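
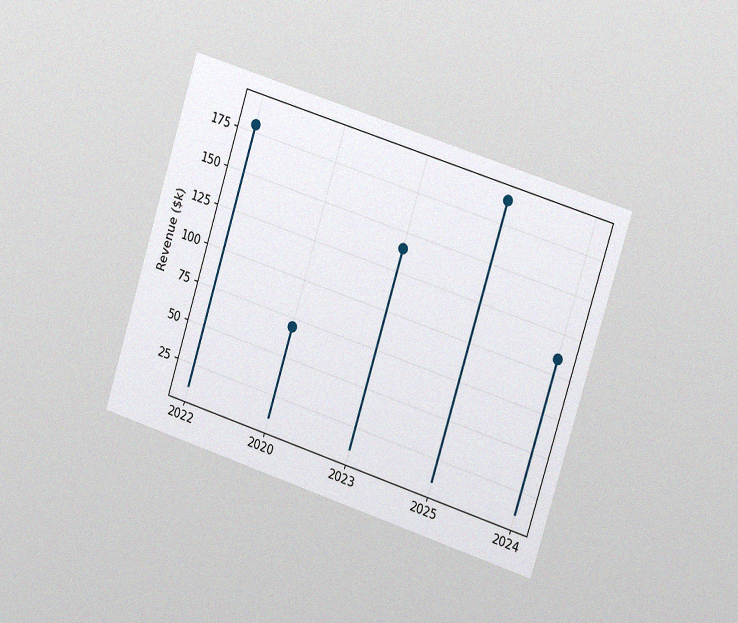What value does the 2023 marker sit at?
$140k

The chart is tilted about 18° clockwise and viewed slightly from the right, with some photo noise. The 2023 marker sits at $140k.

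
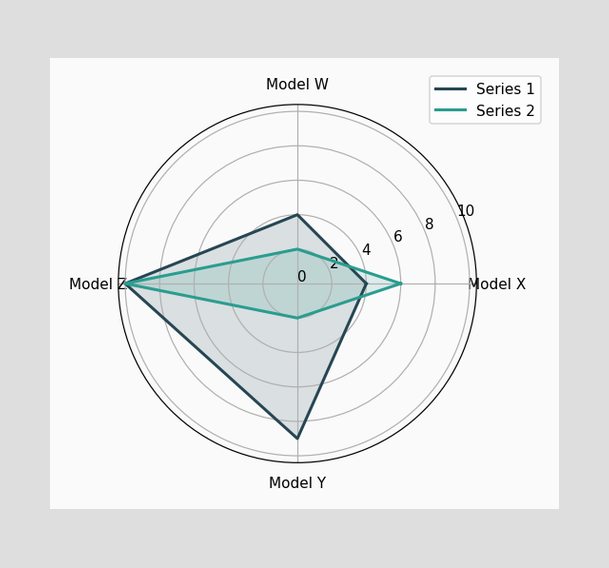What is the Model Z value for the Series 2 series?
10

On the Model Z axis, Series 2 reaches 10.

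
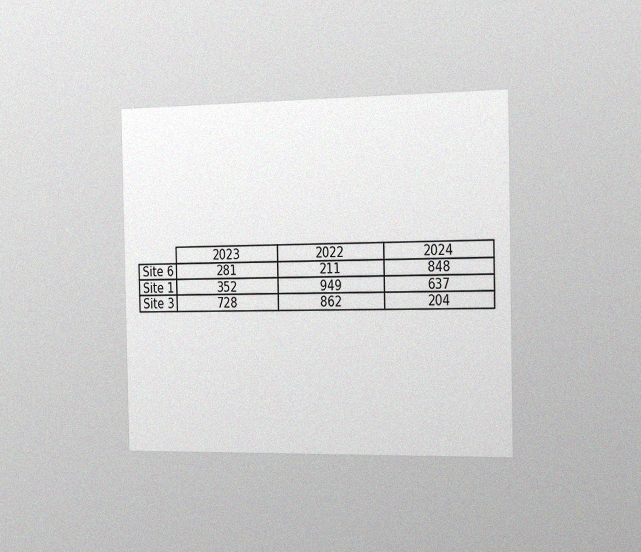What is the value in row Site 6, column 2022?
211

The chart is viewed slightly from the right, with some photo noise. The (Site 6, 2022) cell reads 211.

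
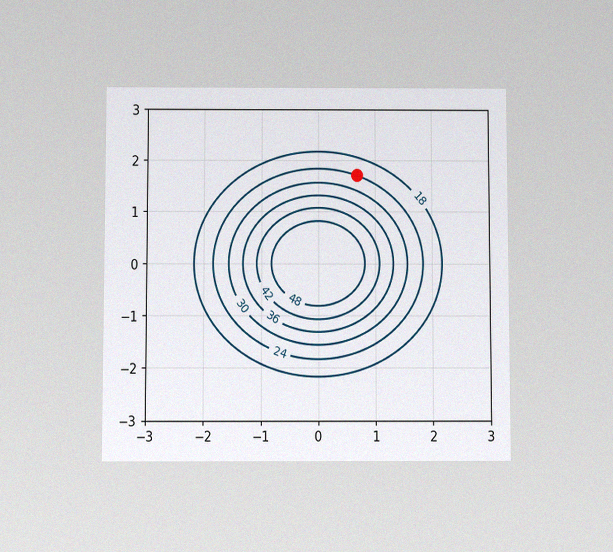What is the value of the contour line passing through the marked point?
24

The chart is viewed slightly from below, with some photo noise. The marked point sits on the contour labelled 24.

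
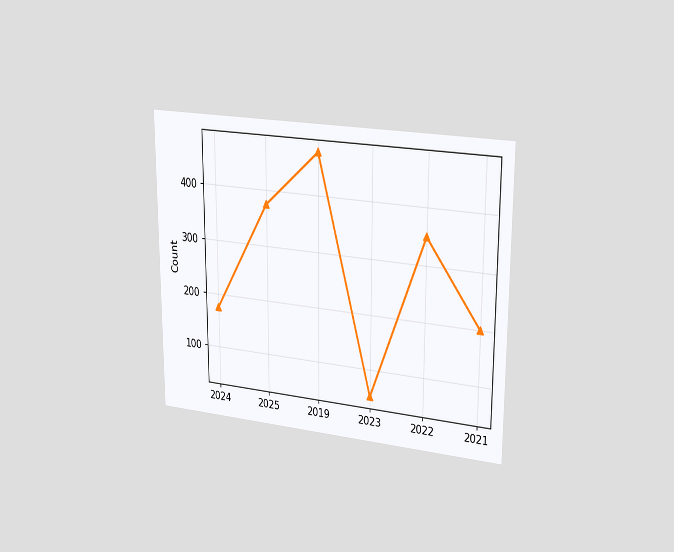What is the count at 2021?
200

The chart is viewed slightly from the right. At 2021, the line is at 200.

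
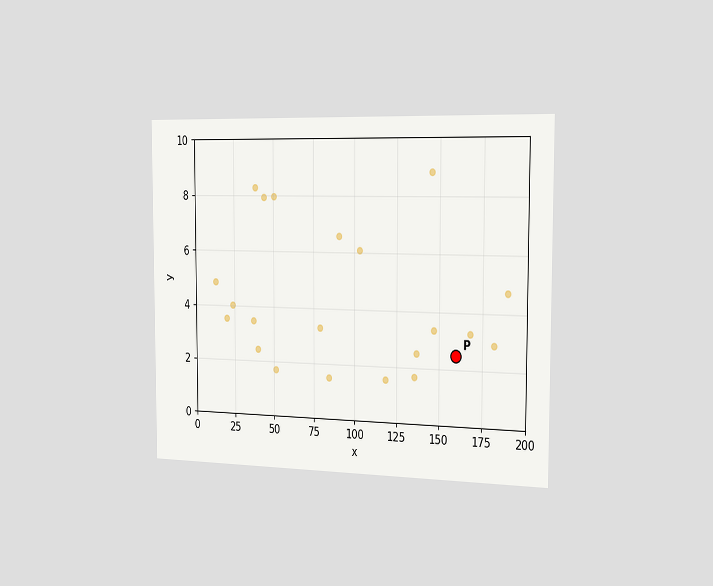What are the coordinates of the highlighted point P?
The chart is viewed slightly from the right. Following the gridlines from P to each axis, P sits at (160, 2.5).

(160, 2.5)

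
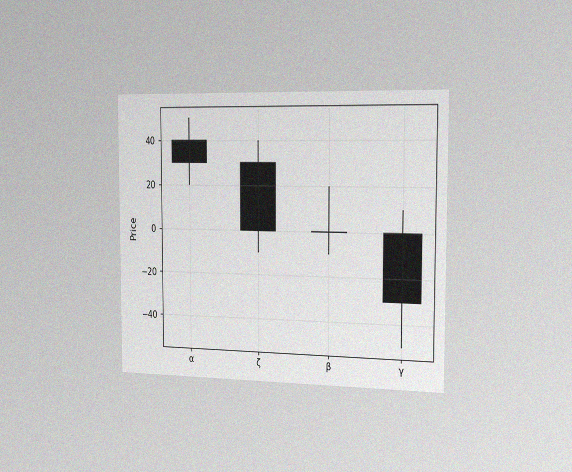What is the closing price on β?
0

The chart is viewed slightly from the right, with some photo noise. The β candle closes at 0.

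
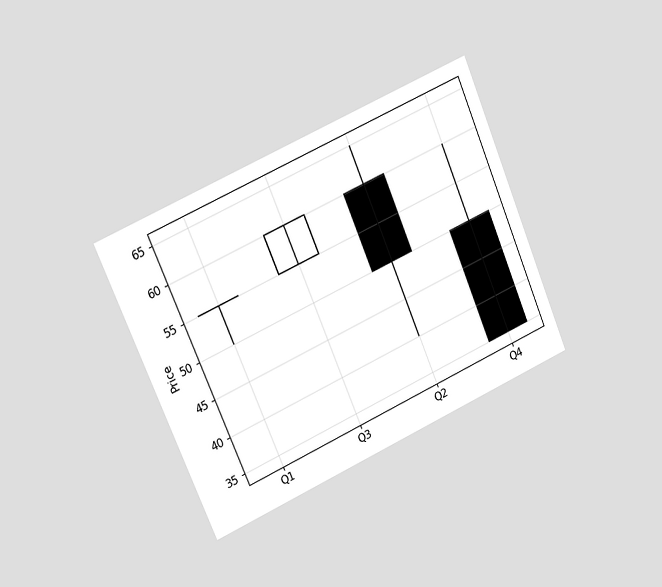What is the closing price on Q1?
The chart is tilted about 23° counter-clockwise and viewed slightly from the left. The Q1 candle closes at 55.

55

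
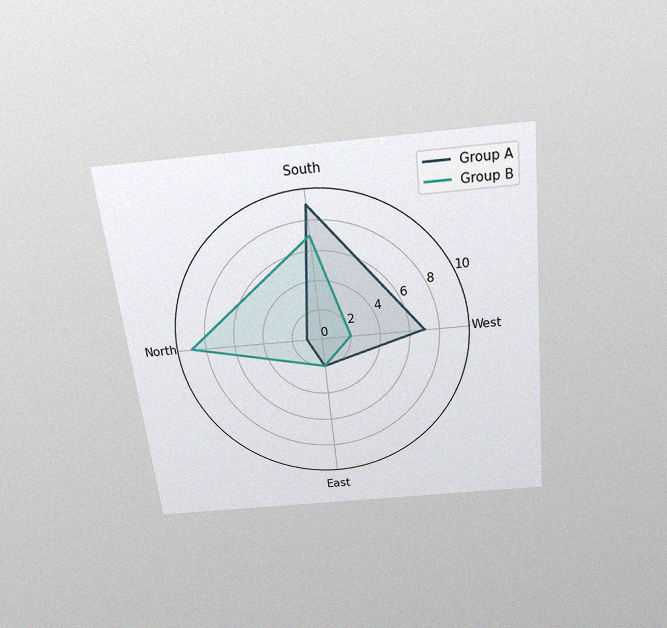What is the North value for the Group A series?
The chart is tilted about 6° counter-clockwise and viewed slightly from above, with some photo noise. On the North axis, Group A reaches 1.

1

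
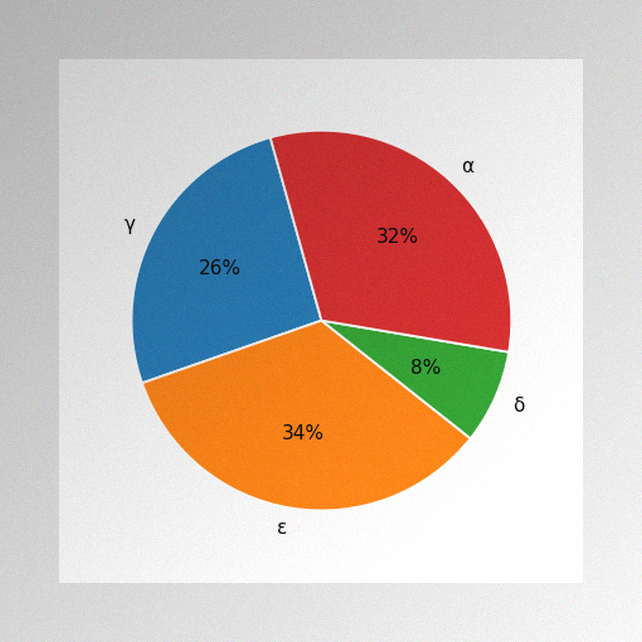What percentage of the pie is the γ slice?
The image has some photo noise and uneven lighting. The γ slice takes up 26% of the pie.

26%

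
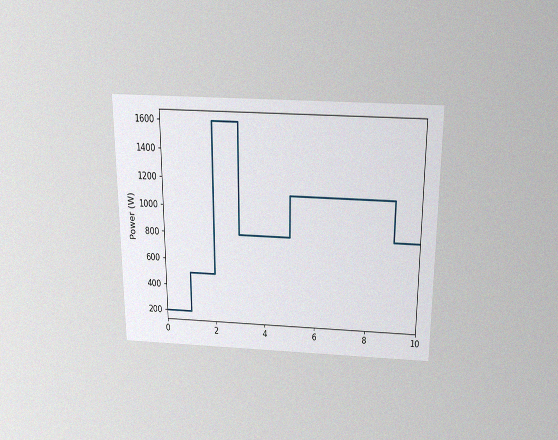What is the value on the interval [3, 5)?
800W

The chart is viewed slightly from above, with some photo noise. On [3, 5) the step sits at 800W.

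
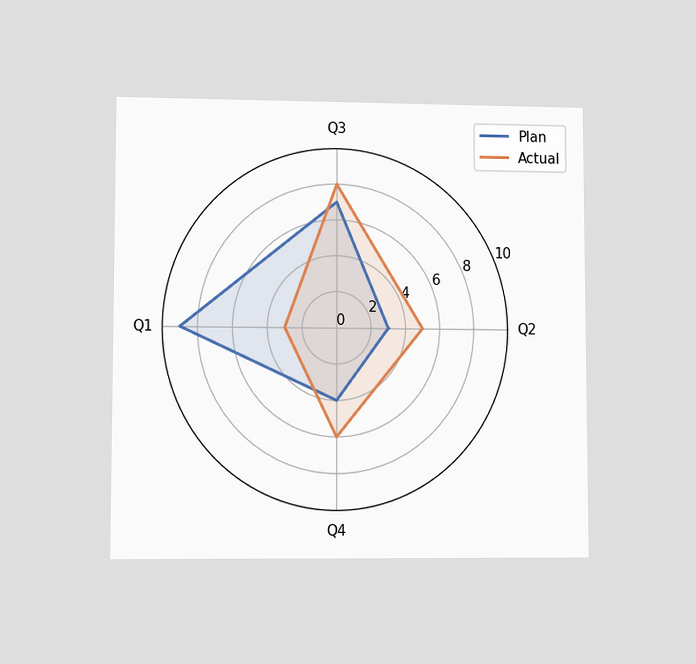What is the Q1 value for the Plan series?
The chart is viewed at a slight angle. On the Q1 axis, Plan reaches 9.

9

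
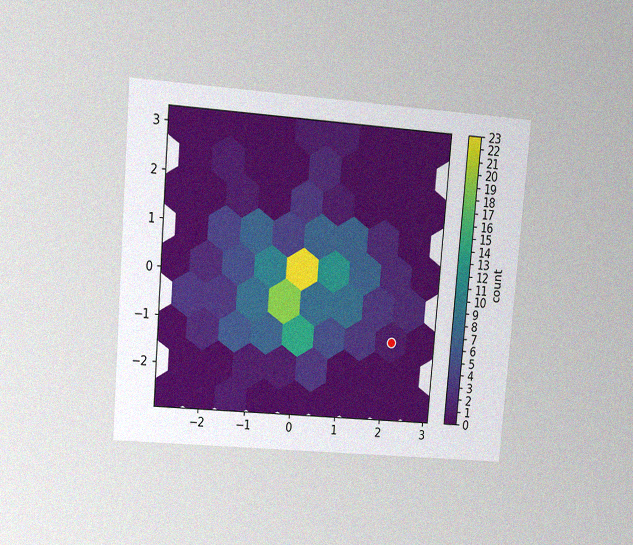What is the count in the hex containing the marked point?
1

The chart is tilted about 5° clockwise and viewed at a slight angle, with some photo noise. The marked hex reads 1 on the colorbar.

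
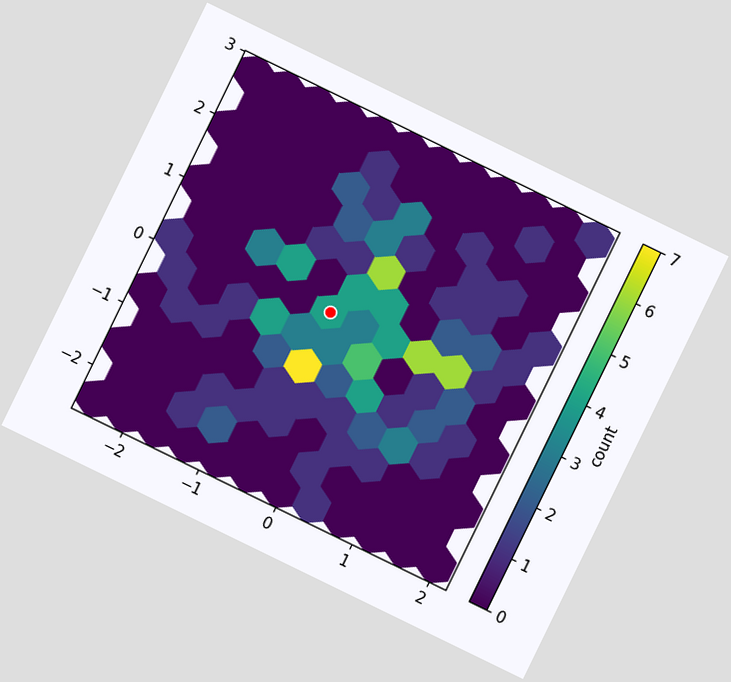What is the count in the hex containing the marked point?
4

The chart is tilted about 26° clockwise. The marked hex reads 4 on the colorbar.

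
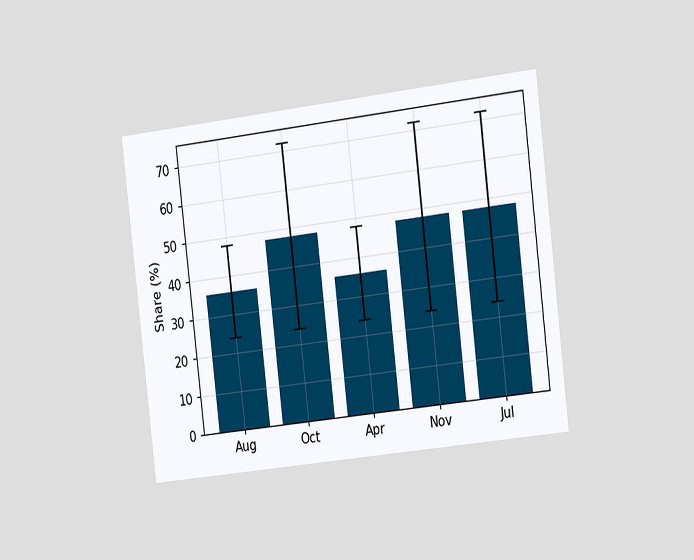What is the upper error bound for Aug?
48%

The chart is tilted about 7° counter-clockwise and viewed slightly from the right. The Aug bar's upper whisker reaches 48%.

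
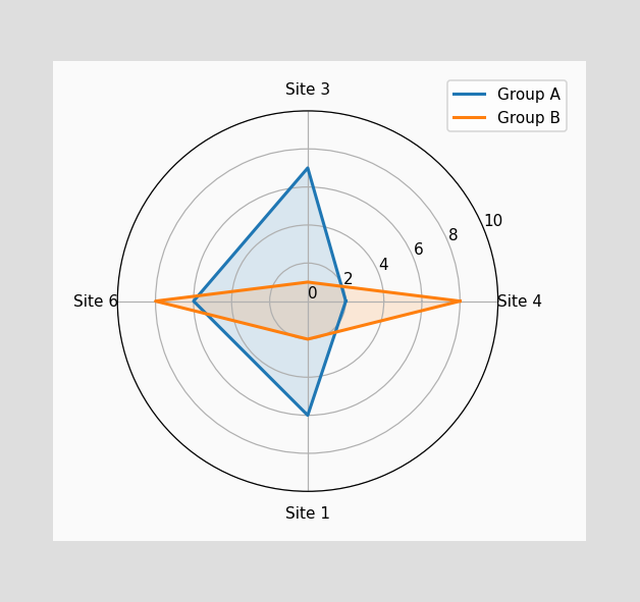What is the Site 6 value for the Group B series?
8

On the Site 6 axis, Group B reaches 8.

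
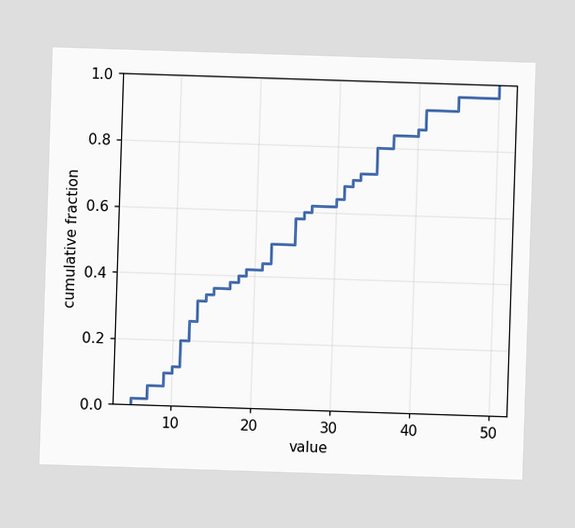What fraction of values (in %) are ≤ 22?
50%

At x=22 the ECDF step is at 50%.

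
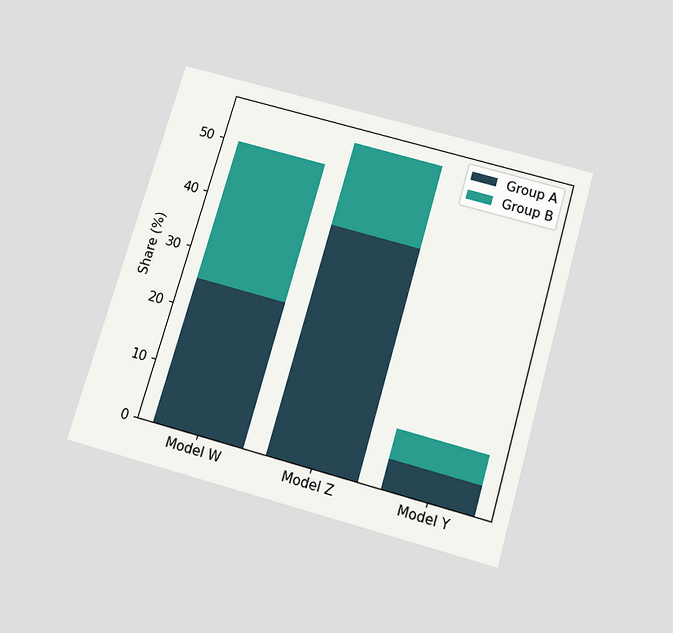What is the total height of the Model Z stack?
The chart is tilted about 16° clockwise and viewed slightly from below. The Model Z stack's top reaches 55% on the y-axis.

55%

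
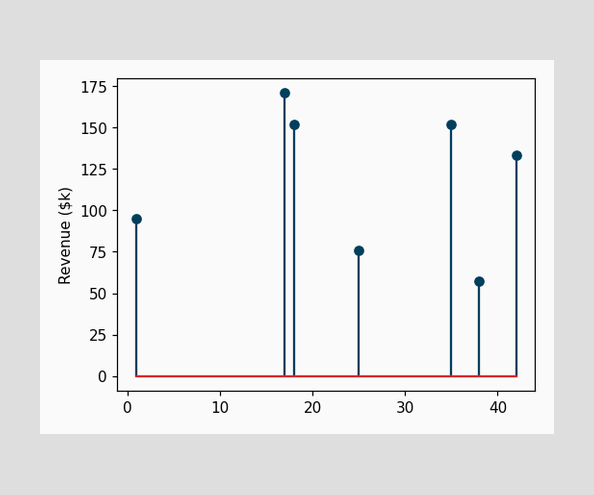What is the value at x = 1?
The stem at x=1 reaches $95k.

$95k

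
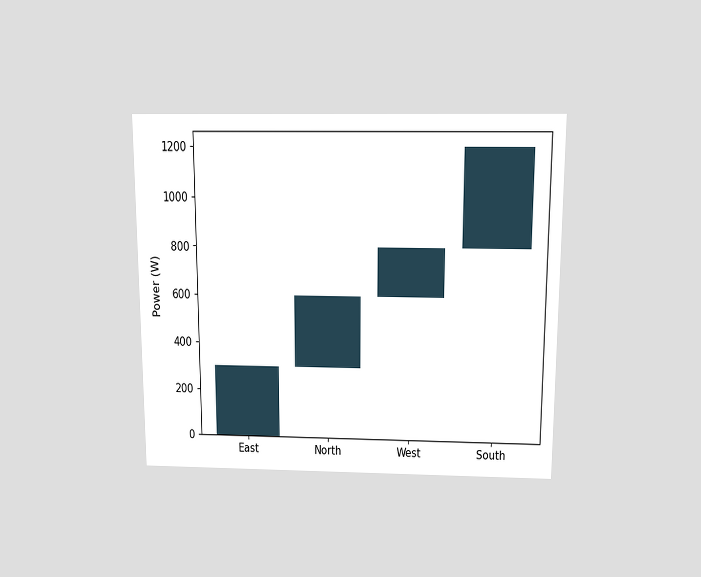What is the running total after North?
The chart is viewed slightly from above. After North the running total reaches 600W.

600W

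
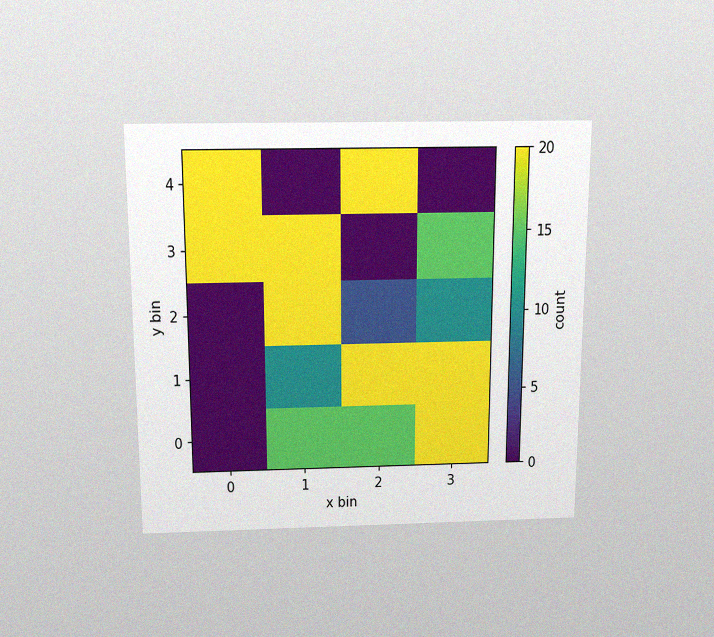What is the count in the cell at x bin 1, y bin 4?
0

The chart is viewed slightly from above, with some photo noise. Matching the cell (1, 4) against the colorbar gives 0.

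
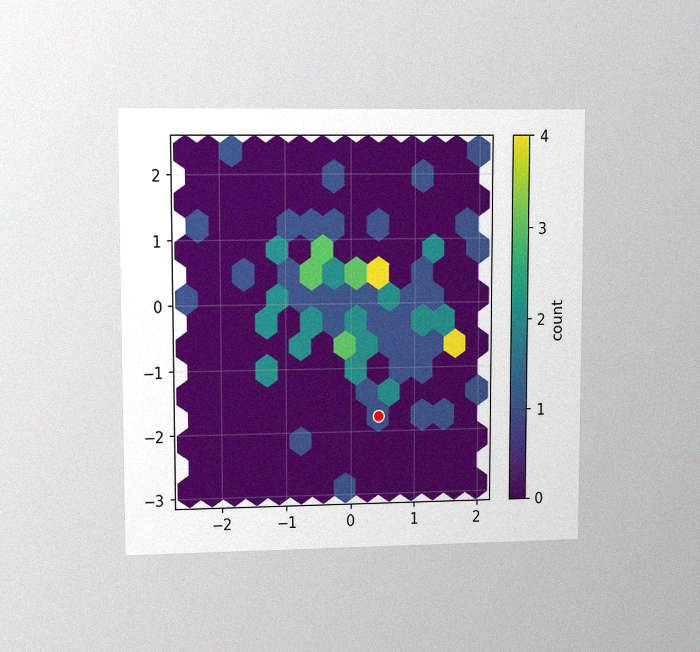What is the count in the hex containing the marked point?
1

The chart is viewed at a slight angle, with some photo noise. The marked hex reads 1 on the colorbar.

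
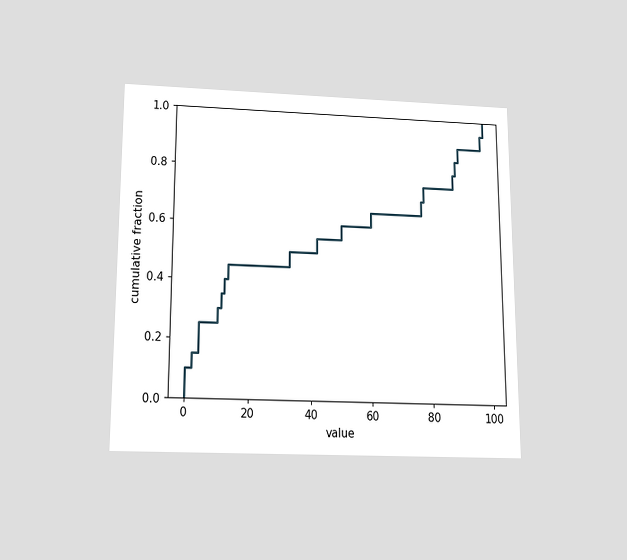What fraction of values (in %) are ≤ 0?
The chart is viewed slightly from below. At x=0 the ECDF step is at 10%.

10%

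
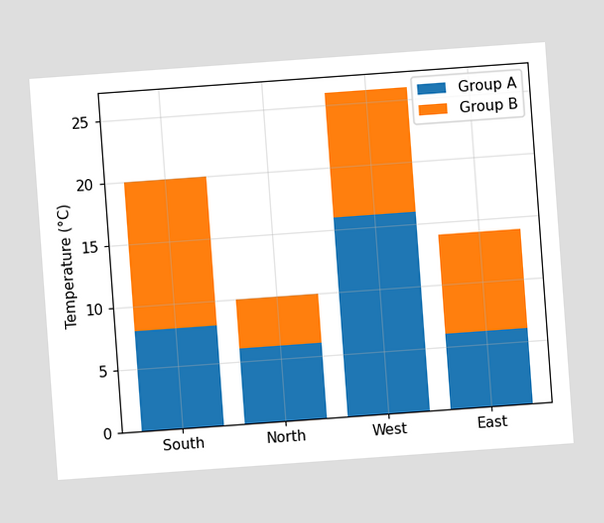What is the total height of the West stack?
26°C

The chart is tilted about 4° counter-clockwise. The West stack's top reaches 26°C on the y-axis.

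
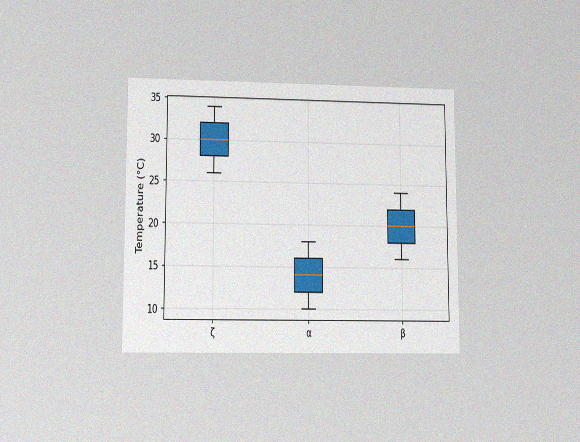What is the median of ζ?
30°C

The chart is viewed at a slight angle, with some photo noise. The median line in the ζ box sits at 30°C.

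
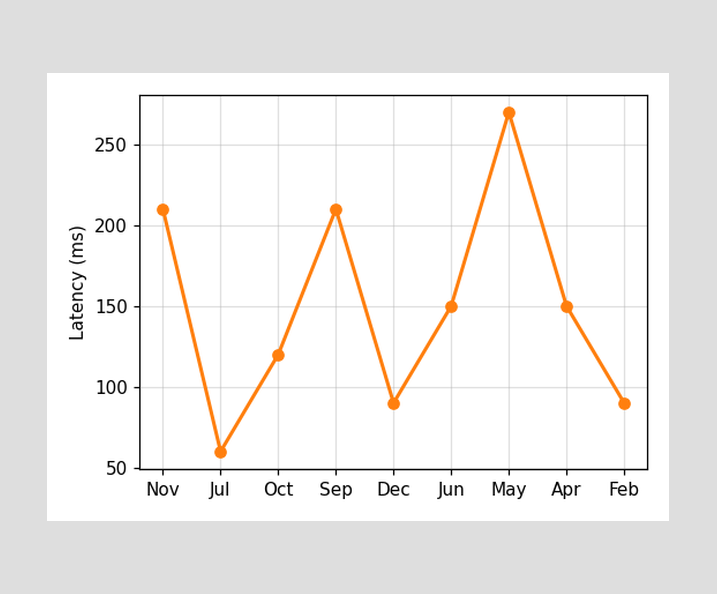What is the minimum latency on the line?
60ms

The lowest point is at Jul, and reading across to the y-axis gives 60ms.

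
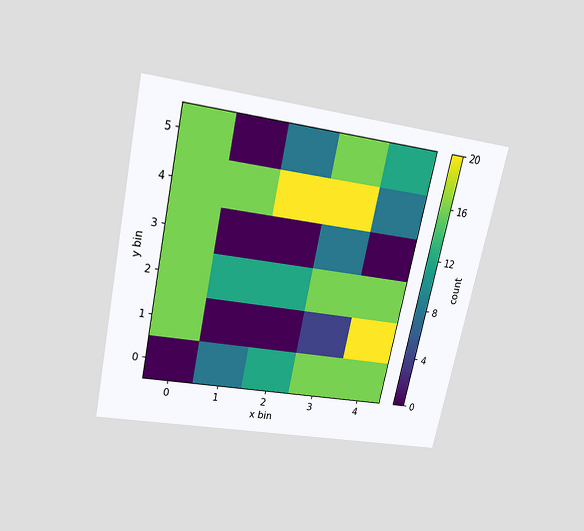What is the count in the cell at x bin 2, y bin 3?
0

The chart is tilted about 12° clockwise and viewed slightly from above. Matching the cell (2, 3) against the colorbar gives 0.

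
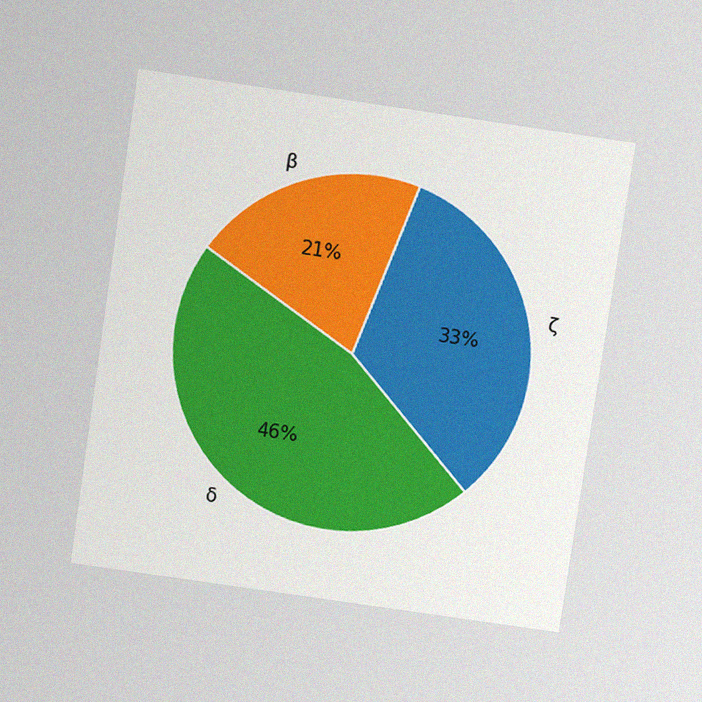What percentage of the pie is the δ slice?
The chart is tilted about 8° clockwise and viewed slightly from above, with some photo noise. The δ slice takes up 46% of the pie.

46%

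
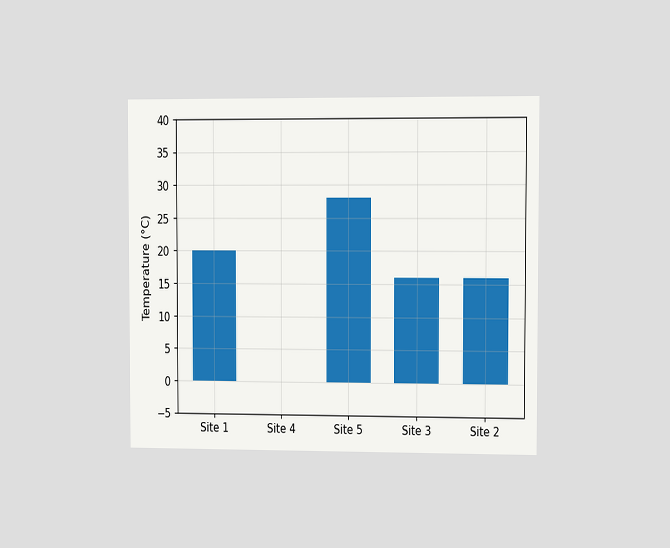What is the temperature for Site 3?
The chart is viewed slightly from the right. Reading along the chart's y-axis, the Site 3 bar reaches 16°C.

16°C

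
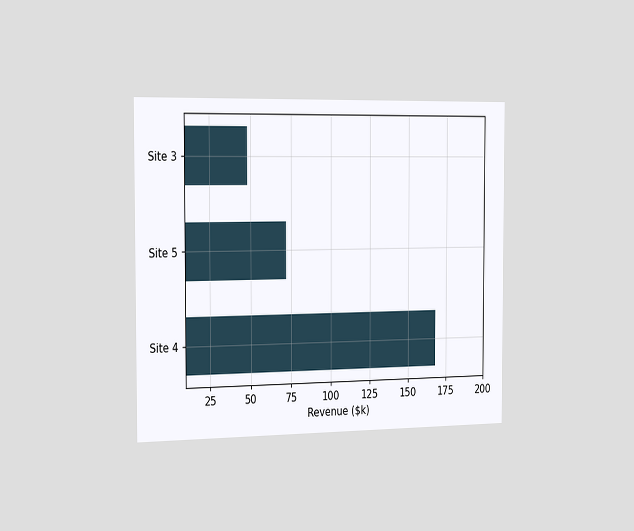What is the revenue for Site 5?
The chart is viewed slightly from the left. Reading along the chart's x-axis, the Site 5 bar reaches $72k.

$72k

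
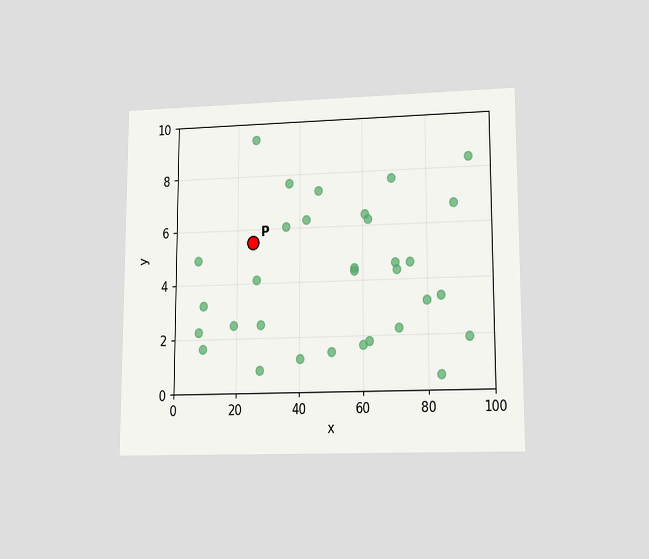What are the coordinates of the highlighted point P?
The chart is viewed at a slight angle. Following the gridlines from P to each axis, P sits at (25, 5.5).

(25, 5.5)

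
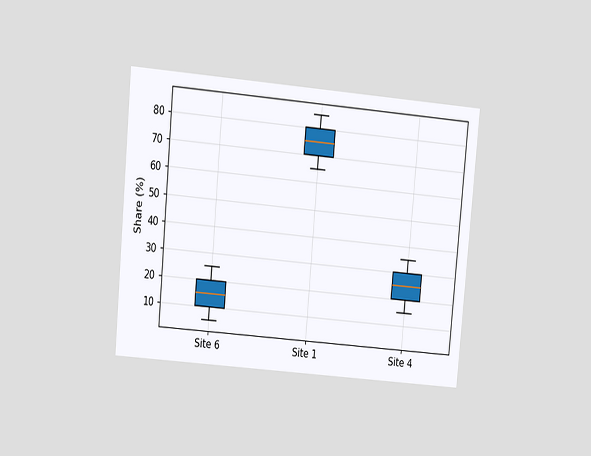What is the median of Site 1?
75%

The chart is tilted about 5° clockwise and viewed at a slight angle. The median line in the Site 1 box sits at 75%.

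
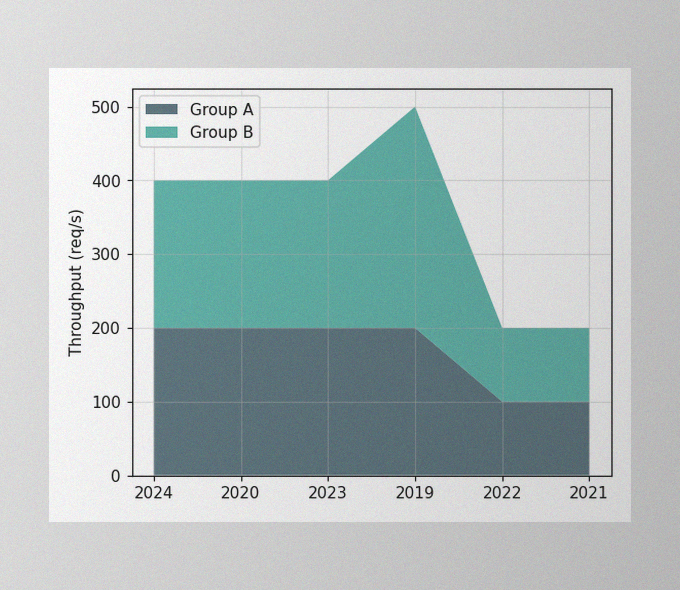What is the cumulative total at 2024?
400req/s

The image has some photo noise and uneven lighting. The stacked total at 2024 reaches 400req/s.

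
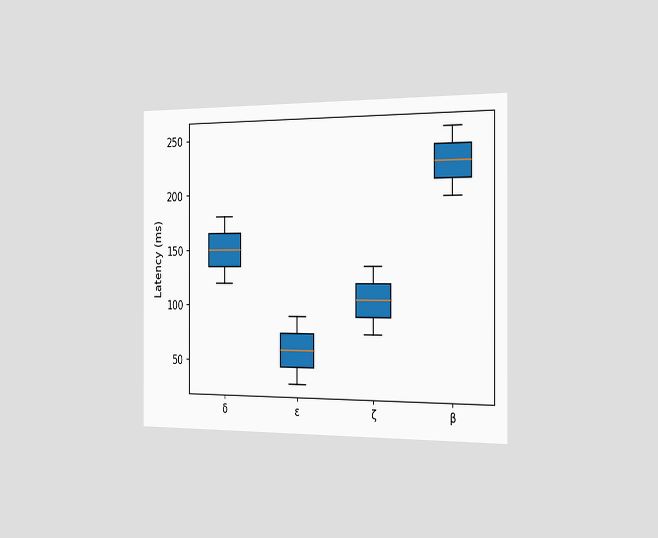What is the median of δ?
150ms

The chart is viewed slightly from the right. The median line in the δ box sits at 150ms.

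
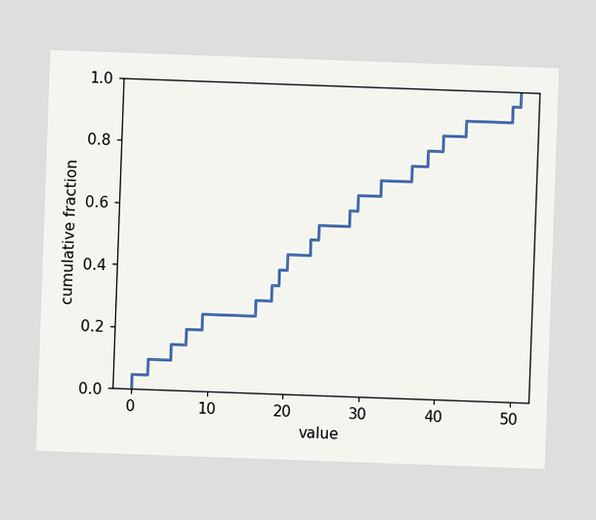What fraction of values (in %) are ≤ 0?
The chart is tilted about 2° clockwise. At x=0 the ECDF step is at 5%.

5%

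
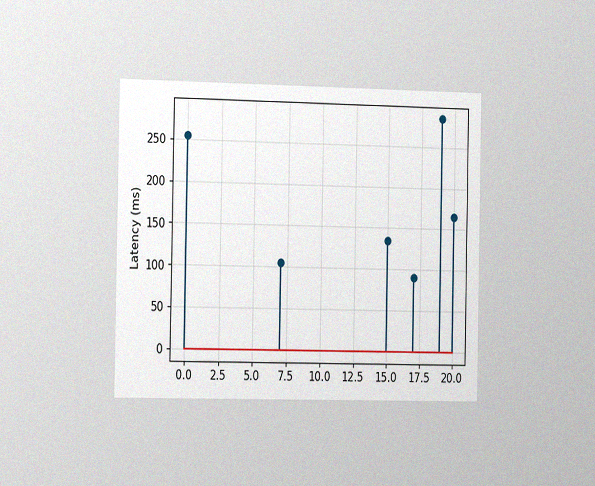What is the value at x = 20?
165ms

The chart is viewed slightly from the left, with some photo noise. The stem at x=20 reaches 165ms.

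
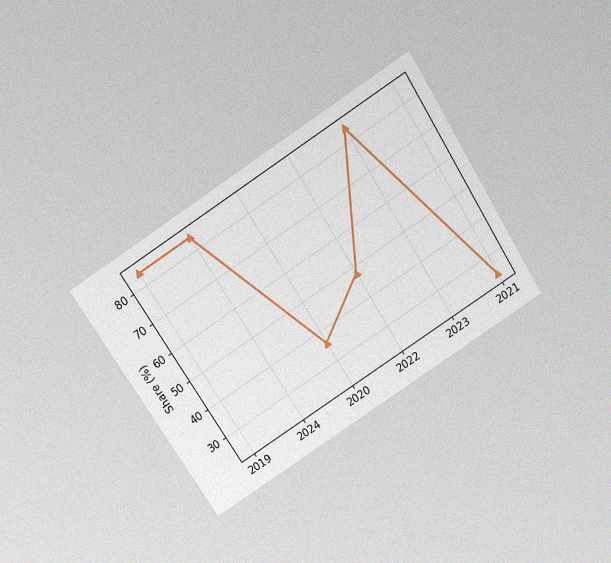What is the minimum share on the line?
24%

The chart is tilted about 33° counter-clockwise and viewed slightly from above, with some photo noise. The lowest point is at 2021, and reading across to the y-axis gives 24%.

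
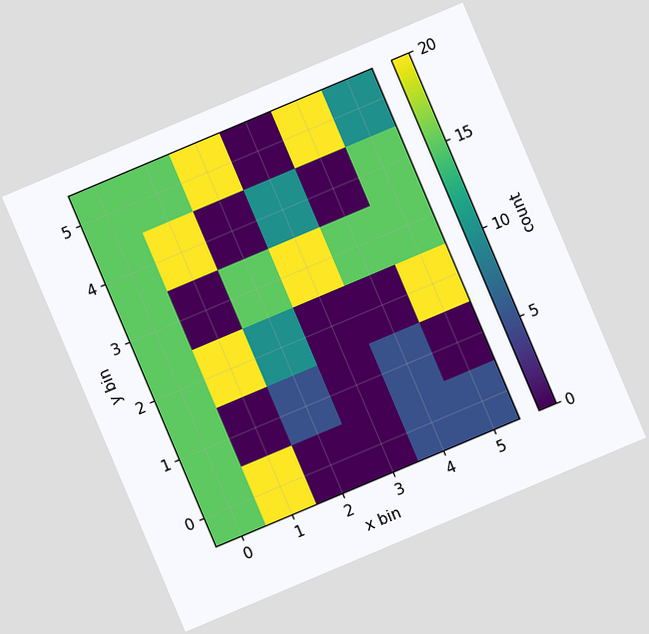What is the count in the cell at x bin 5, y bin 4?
The chart is tilted about 23° counter-clockwise. Matching the cell (5, 4) against the colorbar gives 15.

15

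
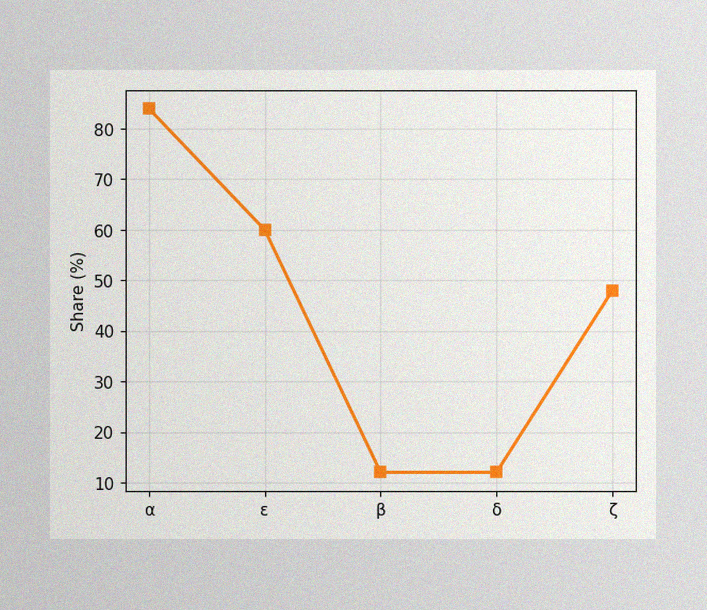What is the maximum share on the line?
The image has some photo noise and uneven lighting. The highest point is at α, and reading across to the y-axis gives 84%.

84%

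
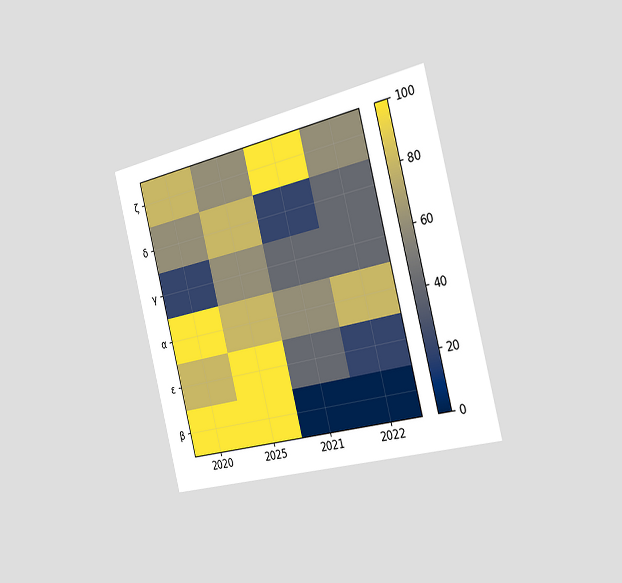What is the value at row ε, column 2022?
The chart is tilted about 14° counter-clockwise and viewed slightly from the right. Matching cell (ε, 2022) against the colorbar gives 20.

20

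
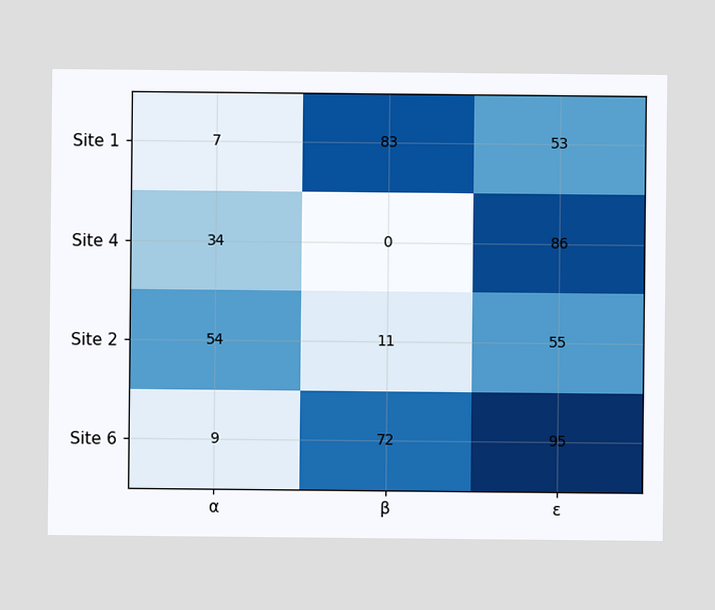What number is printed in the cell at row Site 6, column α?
9

The (Site 6, α) cell reads 9.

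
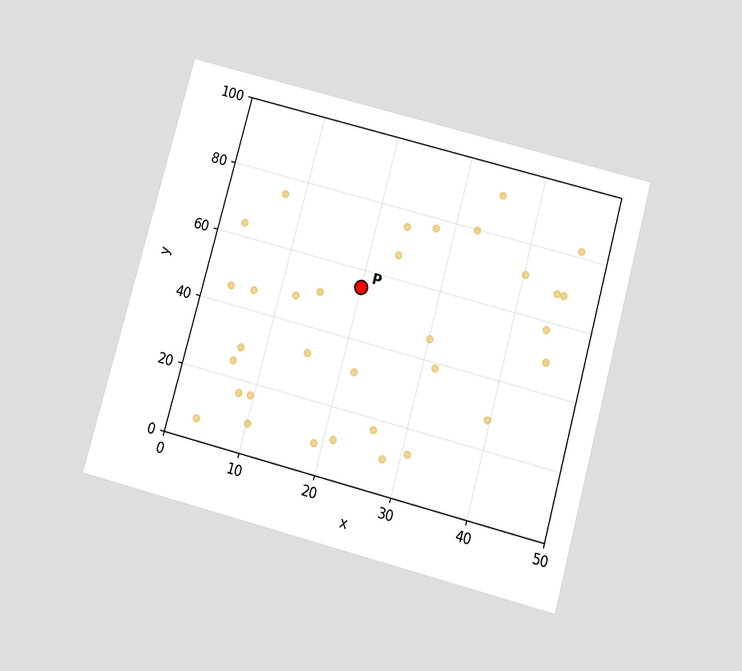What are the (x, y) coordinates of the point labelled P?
The chart is tilted about 15° clockwise and viewed slightly from below. Following the gridlines from P to each axis, P sits at (20, 55).

(20, 55)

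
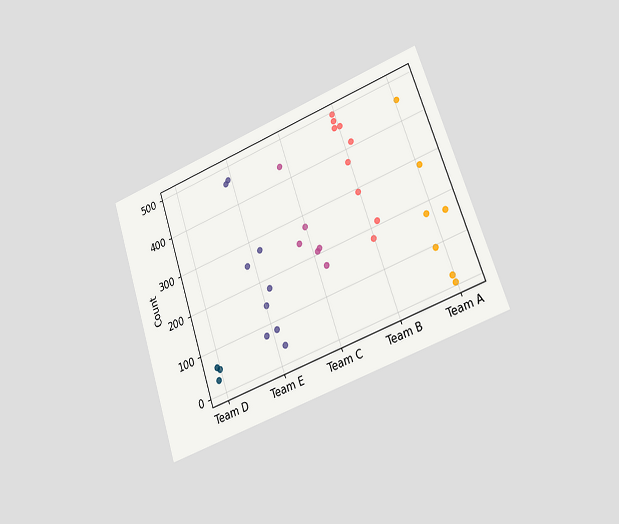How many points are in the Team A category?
The chart is tilted about 19° counter-clockwise and viewed slightly from the right. Counting the markers in the Team A column gives 7.

7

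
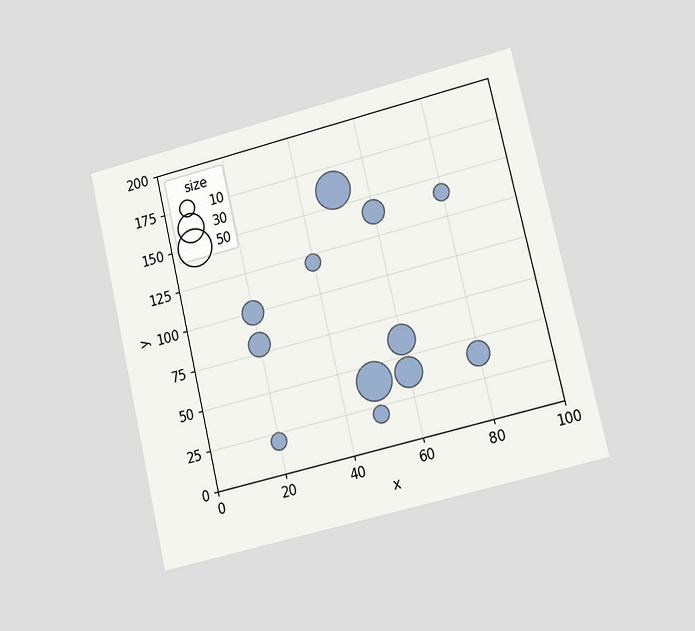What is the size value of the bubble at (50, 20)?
The chart is tilted about 13° counter-clockwise and viewed at a slight angle. Matching the bubble at (50, 20) against the size legend gives 10.

10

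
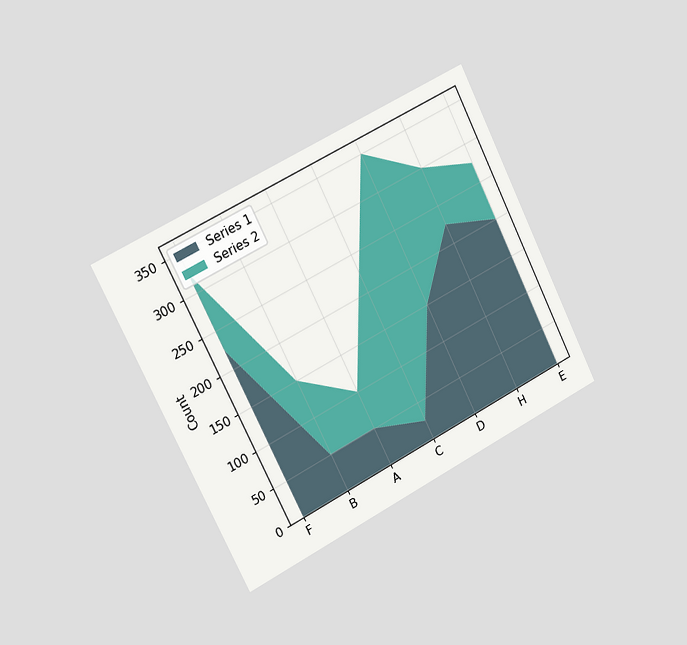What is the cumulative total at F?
The chart is tilted about 26° counter-clockwise and viewed slightly from the left. The stacked total at F reaches 325.

325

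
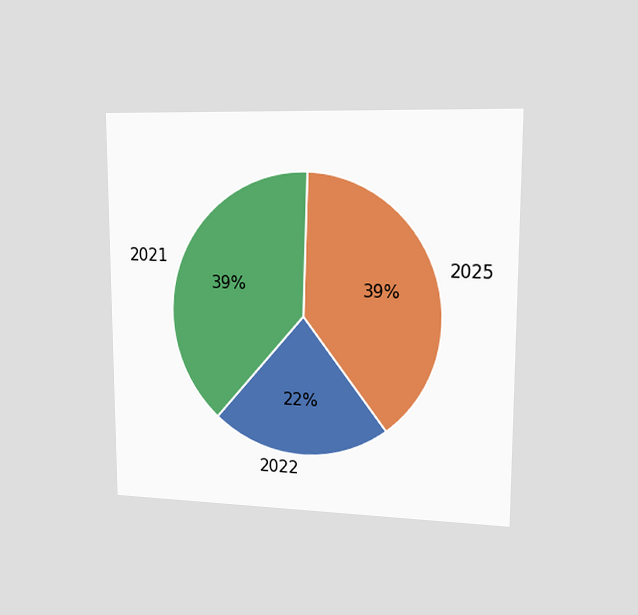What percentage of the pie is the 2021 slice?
39%

The chart is viewed slightly from the right. The 2021 slice takes up 39% of the pie.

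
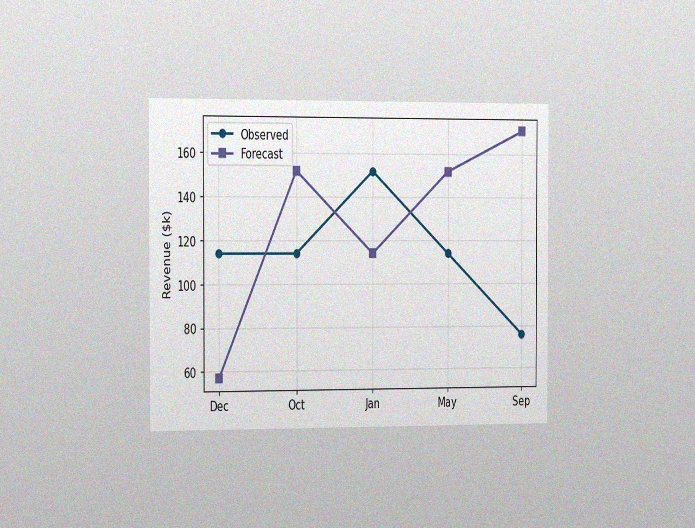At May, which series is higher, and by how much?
Forecast, by $38k

The chart is viewed slightly from the left, with some photo noise. At May, Forecast sits above the other line by $38k.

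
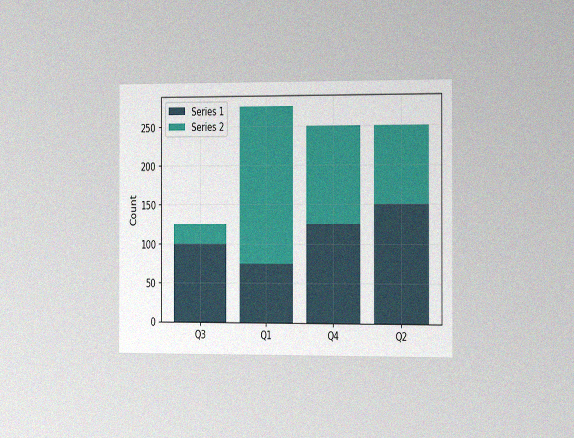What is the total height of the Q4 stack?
The chart is viewed slightly from the right, with some photo noise. The Q4 stack's top reaches 250 on the y-axis.

250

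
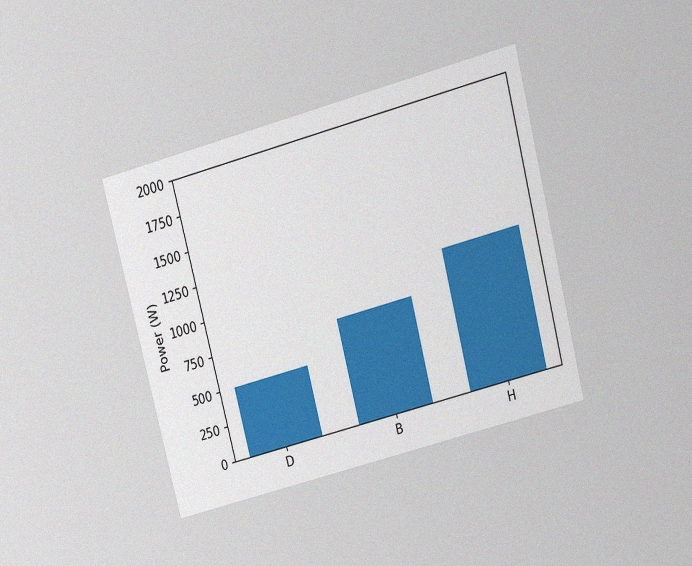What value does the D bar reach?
500W

The chart is tilted about 15° counter-clockwise and viewed at a slight angle, with some photo noise. Reading along the chart's y-axis, the D bar reaches 500W.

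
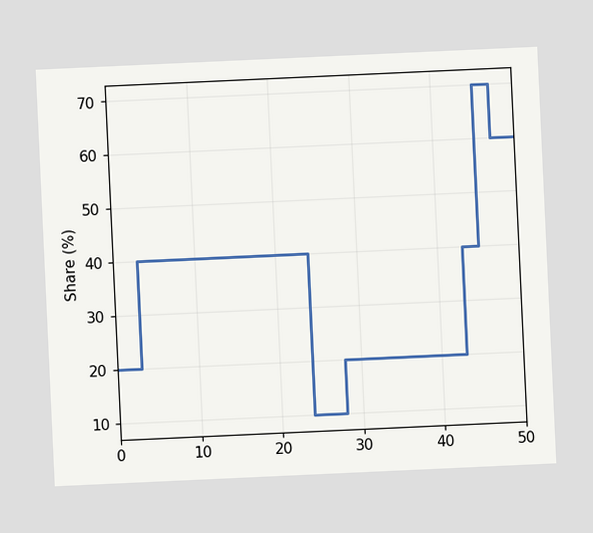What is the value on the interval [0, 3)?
20%

The chart is tilted about 3° counter-clockwise. On [0, 3) the step sits at 20%.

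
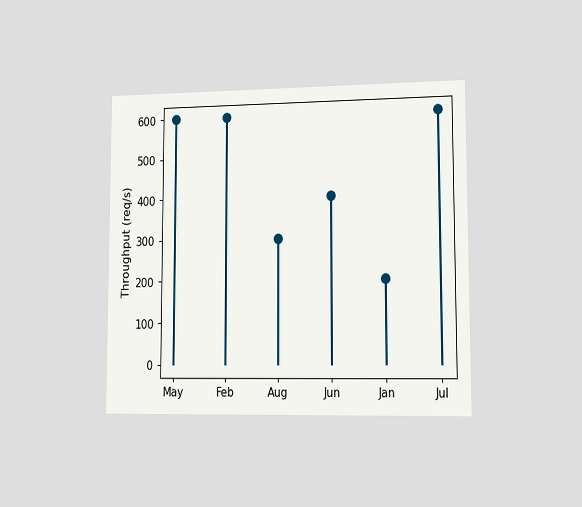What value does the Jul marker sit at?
600req/s

The chart is viewed slightly from the right. The Jul marker sits at 600req/s.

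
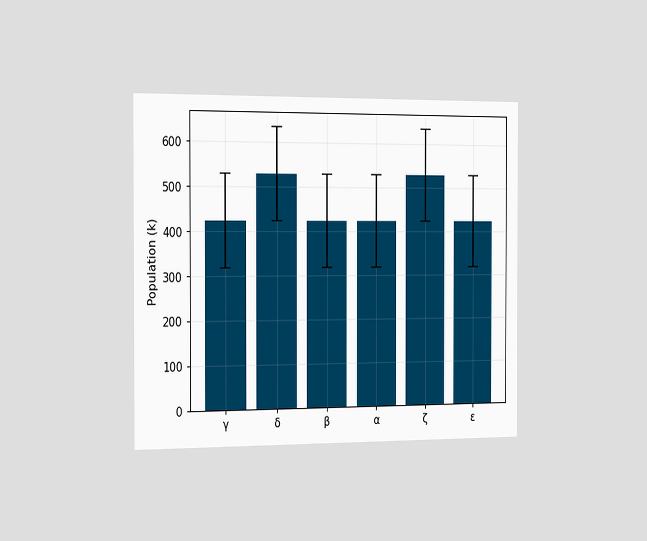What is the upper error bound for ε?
The chart is viewed slightly from the left. The ε bar's upper whisker reaches 530k.

530k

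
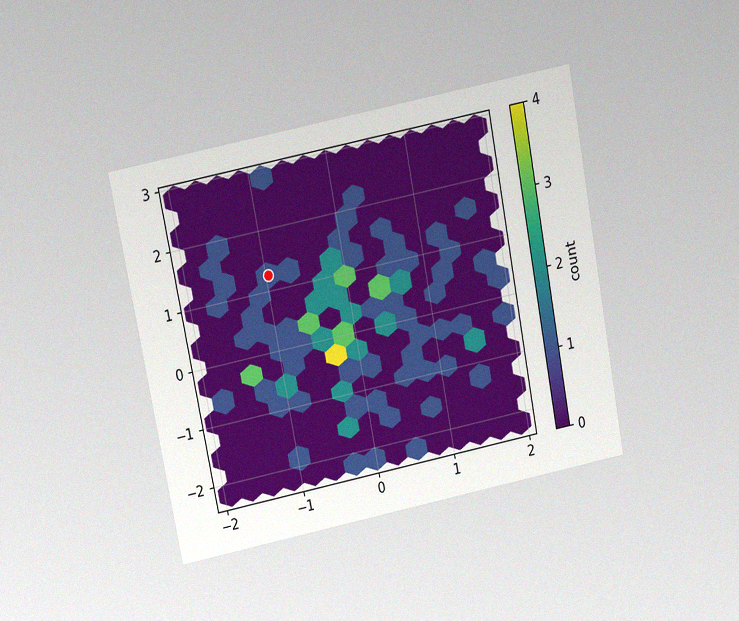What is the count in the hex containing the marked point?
The chart is tilted about 11° counter-clockwise and viewed slightly from above, with some photo noise. The marked hex reads 1 on the colorbar.

1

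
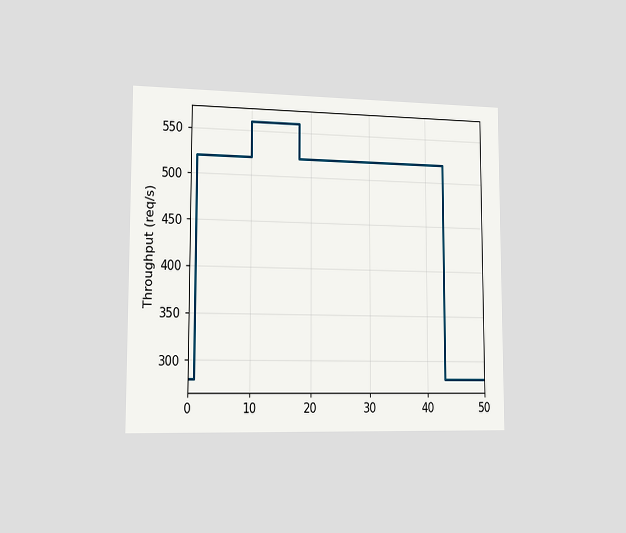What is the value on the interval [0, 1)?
280req/s

The chart is viewed slightly from the left. On [0, 1) the step sits at 280req/s.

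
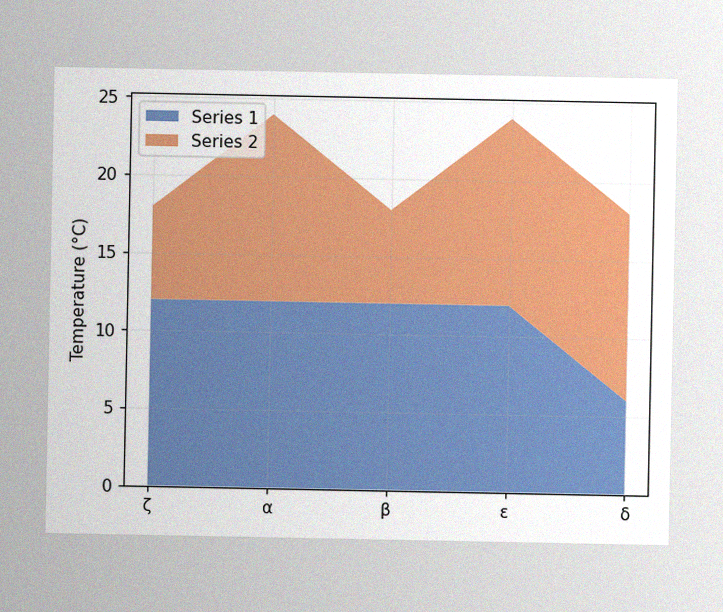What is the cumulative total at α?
The image has some photo noise and uneven lighting. The stacked total at α reaches 24°C.

24°C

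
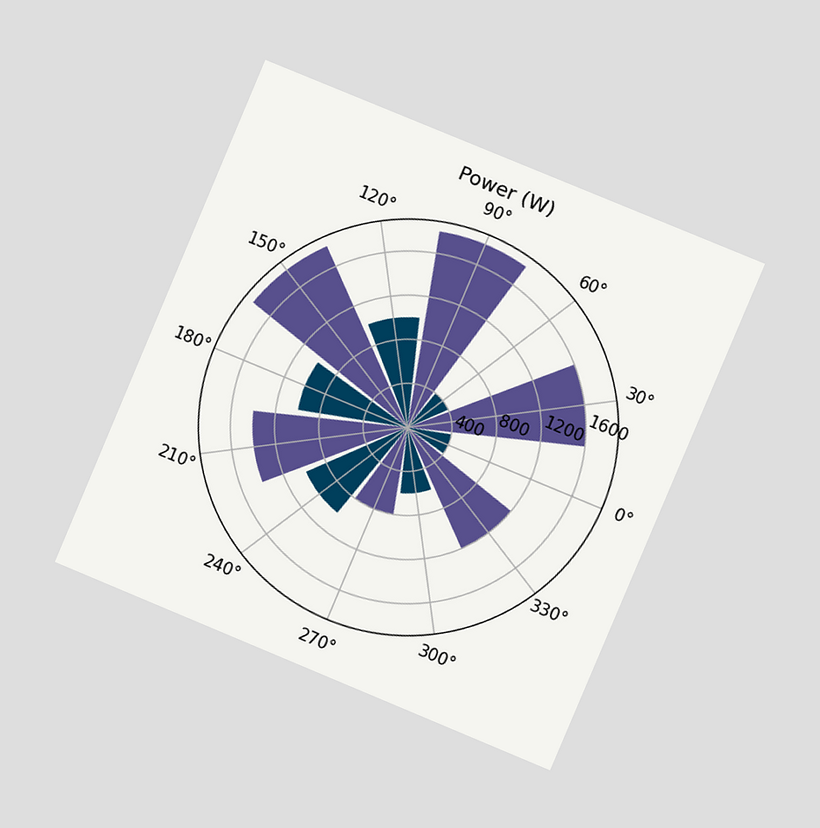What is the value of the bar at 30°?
The chart is tilted about 23° clockwise and viewed slightly from the right. The bar at 30° reaches 1600W on the radial axis.

1600W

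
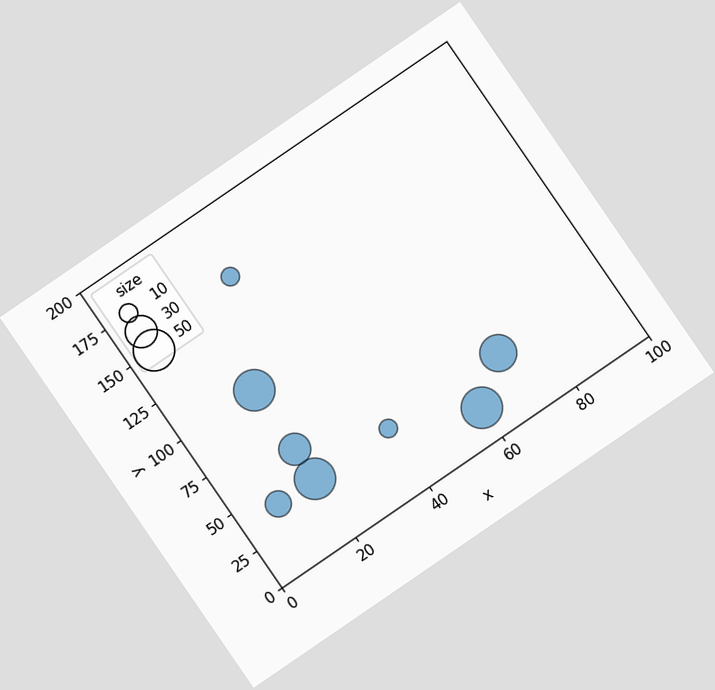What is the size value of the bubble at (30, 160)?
10

The chart is tilted about 34° counter-clockwise. Matching the bubble at (30, 160) against the size legend gives 10.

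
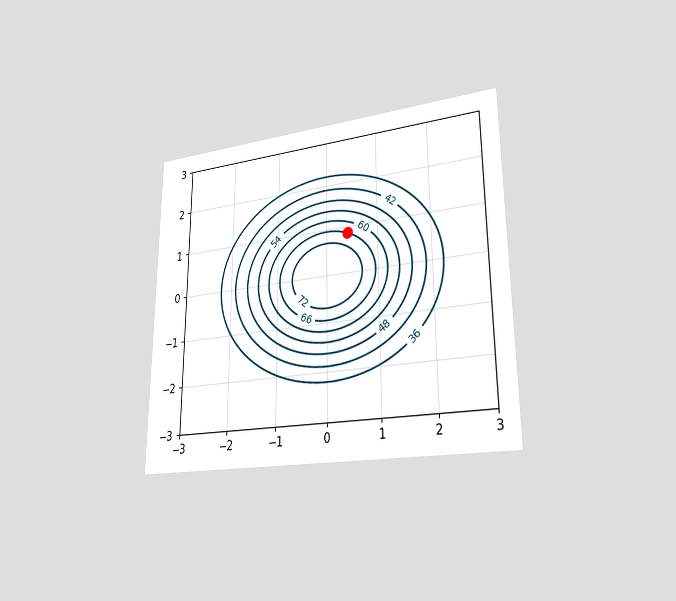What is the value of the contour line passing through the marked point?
66

The chart is viewed slightly from the right. The marked point sits on the contour labelled 66.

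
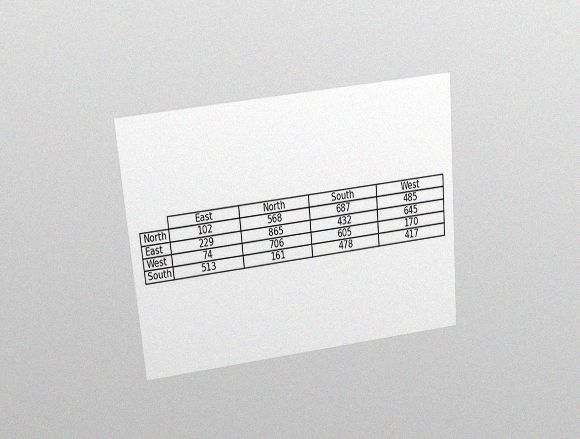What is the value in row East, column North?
865

The chart is tilted about 5° counter-clockwise and viewed slightly from above, with some photo noise. The (East, North) cell reads 865.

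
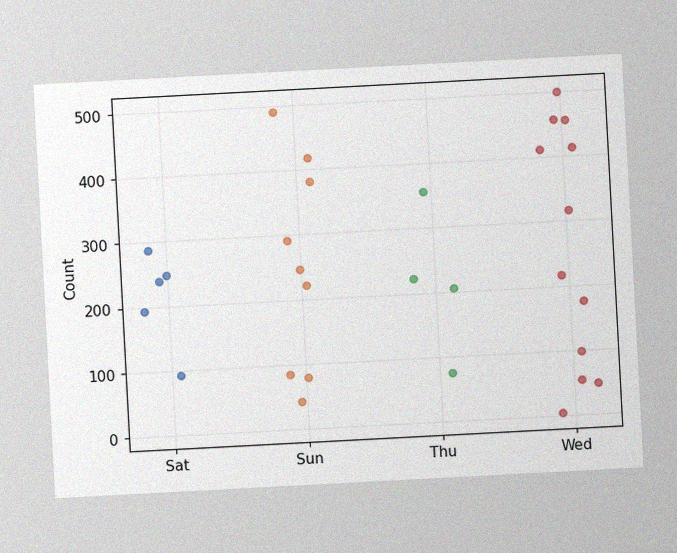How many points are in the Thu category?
The chart is tilted about 3° counter-clockwise, with some photo noise. Counting the markers in the Thu column gives 4.

4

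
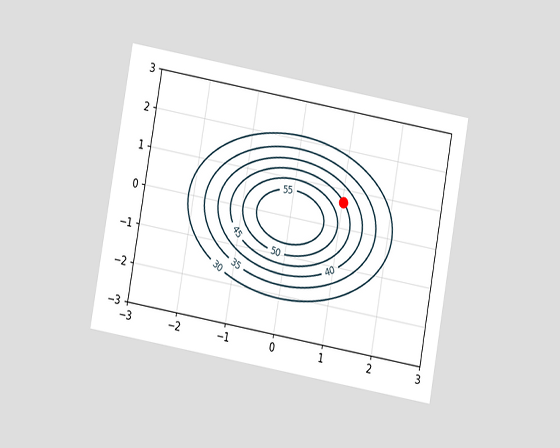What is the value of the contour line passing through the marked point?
45

The chart is tilted about 10° clockwise and viewed at a slight angle. The marked point sits on the contour labelled 45.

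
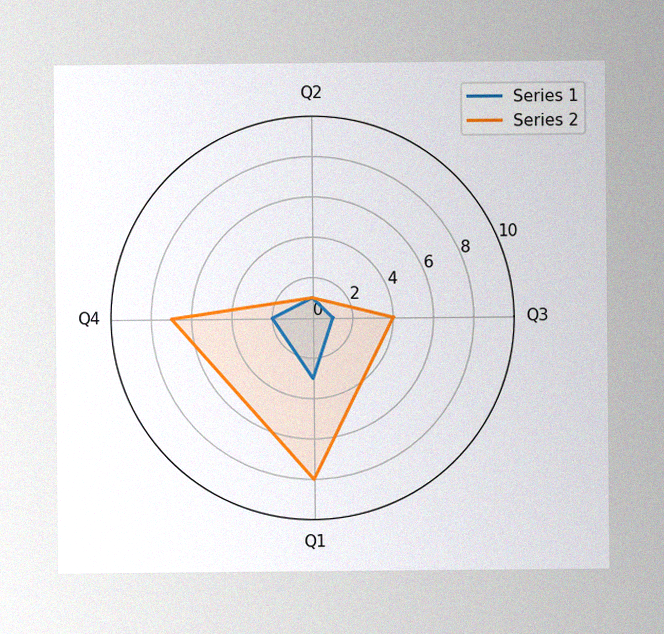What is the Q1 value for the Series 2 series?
8

The image has some photo noise and uneven lighting. On the Q1 axis, Series 2 reaches 8.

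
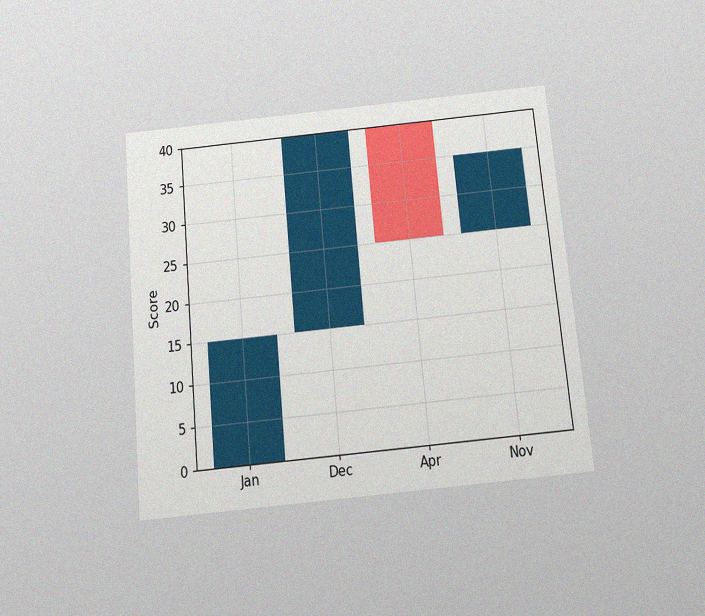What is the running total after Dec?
40

The chart is tilted about 5° counter-clockwise and viewed slightly from below, with some photo noise. After Dec the running total reaches 40.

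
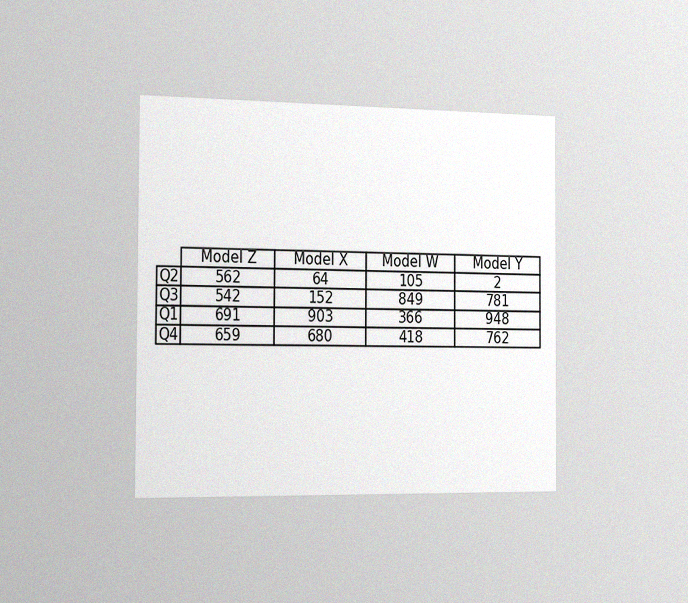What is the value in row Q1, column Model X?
The chart is viewed slightly from the left, with some photo noise. The (Q1, Model X) cell reads 903.

903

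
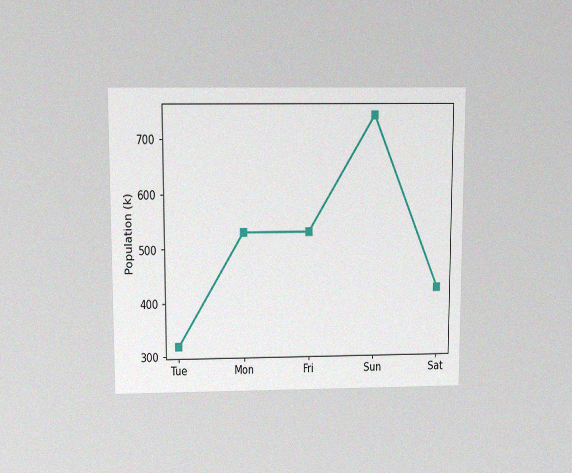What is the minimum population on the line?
The chart is viewed slightly from above, with some photo noise. The lowest point is at Tue, and reading across to the y-axis gives 318k.

318k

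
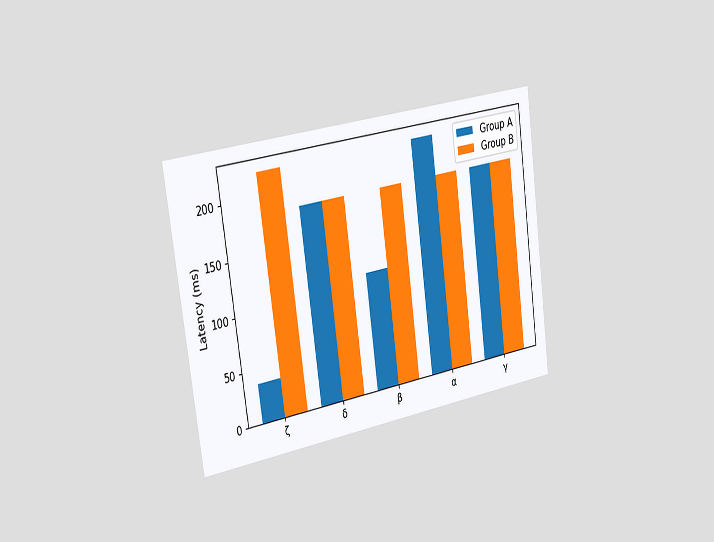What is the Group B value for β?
185ms

The chart is tilted about 8° counter-clockwise and viewed slightly from the left. The Group B bar at β reaches 185ms on the y-axis.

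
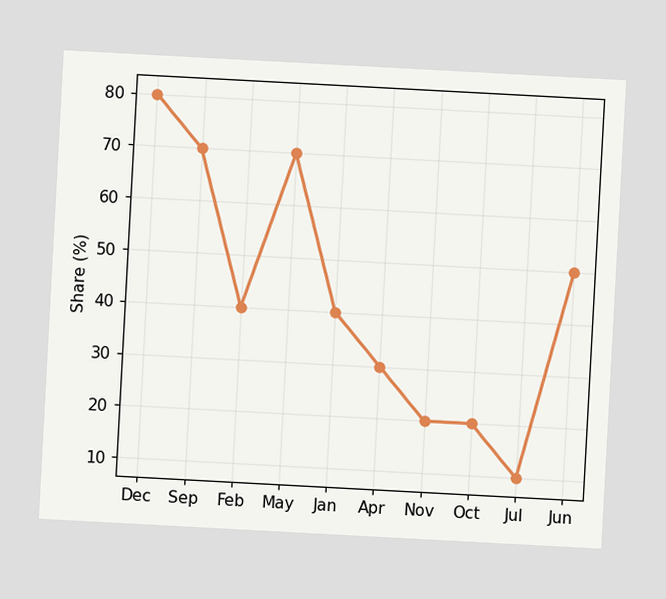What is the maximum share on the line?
The chart is tilted about 3° clockwise. The highest point is at Dec, and reading across to the y-axis gives 80%.

80%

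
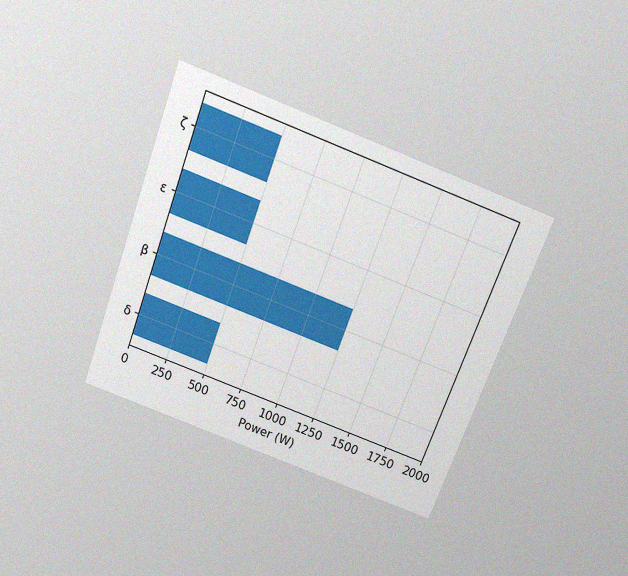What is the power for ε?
The chart is tilted about 21° clockwise and viewed slightly from above, with some photo noise. Reading along the chart's x-axis, the ε bar reaches 500W.

500W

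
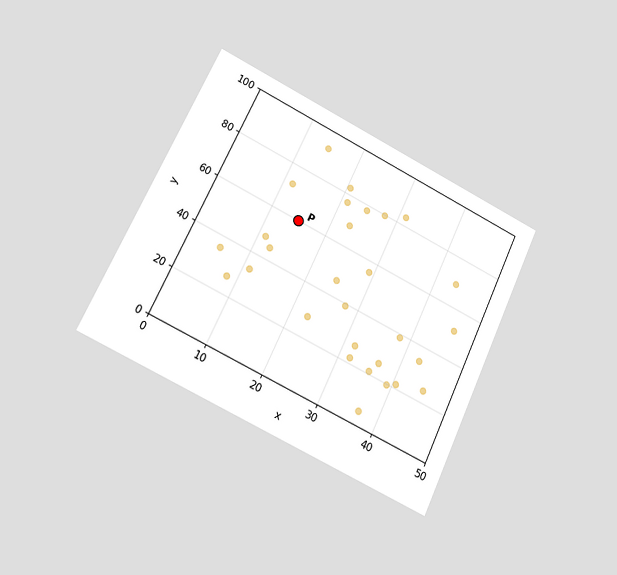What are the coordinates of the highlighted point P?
The chart is tilted about 26° clockwise and viewed at a slight angle. Following the gridlines from P to each axis, P sits at (15, 60).

(15, 60)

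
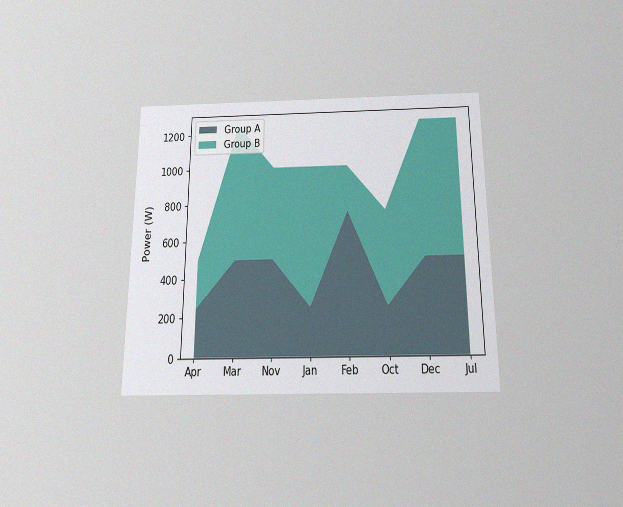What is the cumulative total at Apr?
The chart is viewed slightly from below, with some photo noise. The stacked total at Apr reaches 500W.

500W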